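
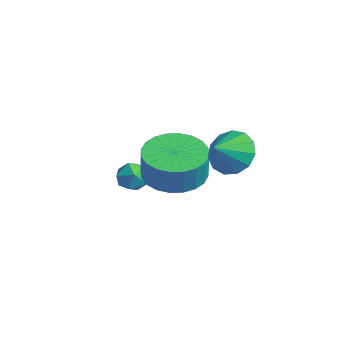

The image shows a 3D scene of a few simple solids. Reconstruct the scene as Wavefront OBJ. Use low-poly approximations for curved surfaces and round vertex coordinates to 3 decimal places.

v 2.277 2.539 2.909
v 2.568 2.098 2.181
v 2.543 1.721 3.511
v 2.966 2.359 2.359
v 3.144 2.676 2.711
v 3.047 2.95 3.127
v 2.705 3.094 3.473
v 2.228 3.061 3.64
v 1.766 2.863 3.575
v 1.466 2.561 3.299
v 1.423 2.253 2.899
v 1.652 2.035 2.502
v 2.079 1.978 2.234
v 0.899 1.231 1.598
v 1.438 0.299 1.374
v 1.701 0.177 2.518
v 1.161 1.109 2.742
v 1.752 0.59 1.333
v 2.015 0.467 2.477
v 1.936 0.977 1.333
v 2.198 0.855 2.477
v 1.961 1.404 1.373
v 2.224 1.281 2.516
v 1.825 1.804 1.447
v 2.088 1.682 2.591
v 1.548 2.117 1.544
v 1.811 1.995 2.688
v 1.172 2.296 1.649
v 1.435 2.173 2.793
v 0.755 2.312 1.747
v 1.017 2.189 2.891
v 0.359 2.163 1.822
v 0.622 2.041 2.966
v 0.045 1.873 1.863
v 0.308 1.75 3.007
v -0.138 1.485 1.863
v 0.124 1.363 3.007
v -0.164 1.059 1.824
v 0.099 0.936 2.967
v -0.028 0.658 1.749
v 0.235 0.536 2.893
v 0.249 0.345 1.652
v 0.512 0.223 2.796
v 0.625 0.167 1.547
v 0.888 0.044 2.691
v 1.043 0.151 1.449
v 1.305 0.028 2.593
v -2.217 1.274 -0.365
v -1.728 1.698 -0.18
v -1.752 0.482 0.22
v -1.263 0.906 0.405
v -1.889 0.994 0.635
v -2.177 1.483 0.273
v -1.303 0.697 -0.233
v -1.591 1.186 -0.595
v -1.163 1.341 -0.099
v -1.525 1.525 0.438
v -1.955 0.655 -0.398
v -2.317 0.839 0.139
f 2 1 4
f 2 4 3
f 4 1 5
f 4 5 3
f 5 1 6
f 5 6 3
f 6 1 7
f 6 7 3
f 7 1 8
f 7 8 3
f 8 1 9
f 8 9 3
f 9 1 10
f 9 10 3
f 10 1 11
f 10 11 3
f 11 1 12
f 11 12 3
f 12 1 13
f 12 13 3
f 13 1 2
f 13 2 3
f 15 14 18
f 15 18 16
f 16 18 19
f 16 19 17
f 18 14 20
f 18 20 19
f 19 20 21
f 19 21 17
f 20 14 22
f 20 22 21
f 21 22 23
f 21 23 17
f 22 14 24
f 22 24 23
f 23 24 25
f 23 25 17
f 24 14 26
f 24 26 25
f 25 26 27
f 25 27 17
f 26 14 28
f 26 28 27
f 27 28 29
f 27 29 17
f 28 14 30
f 28 30 29
f 29 30 31
f 29 31 17
f 30 14 32
f 30 32 31
f 31 32 33
f 31 33 17
f 32 14 34
f 32 34 33
f 33 34 35
f 33 35 17
f 34 14 36
f 34 36 35
f 35 36 37
f 35 37 17
f 36 14 38
f 36 38 37
f 37 38 39
f 37 39 17
f 38 14 40
f 38 40 39
f 39 40 41
f 39 41 17
f 40 14 42
f 40 42 41
f 41 42 43
f 41 43 17
f 42 14 44
f 42 44 43
f 43 44 45
f 43 45 17
f 44 14 46
f 44 46 45
f 45 46 47
f 45 47 17
f 46 14 15
f 46 15 47
f 47 15 16
f 47 16 17
f 48 59 53
f 48 53 49
f 48 49 55
f 48 55 58
f 48 58 59
f 49 53 57
f 53 59 52
f 59 58 50
f 58 55 54
f 55 49 56
f 51 57 52
f 51 52 50
f 51 50 54
f 51 54 56
f 51 56 57
f 52 57 53
f 50 52 59
f 54 50 58
f 56 54 55
f 57 56 49



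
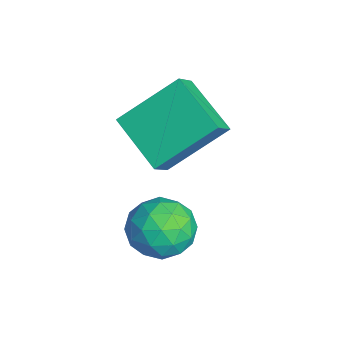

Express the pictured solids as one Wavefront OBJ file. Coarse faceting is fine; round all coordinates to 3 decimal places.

v 1.279 0.458 0.83
v 1.948 0.362 0.109
v 1.032 -1.122 0.811
v 1.701 -1.218 0.09
v 1.989 -0.965 1.001
v 2.142 0.011 1.013
v 0.838 -0.771 -0.093
v 0.991 0.205 -0.081
v 1.675 -0.398 -0.461
v 2.387 -0.517 0.214
v 0.593 -0.243 0.706
v 1.305 -0.362 1.381
v 1.635 0.549 0.472
v 1.345 -1.309 0.448
v 1.514 -1.16 0.984
v 1.907 -1.216 0.56
v 1.749 0.342 1.003
v 2.142 0.286 0.579
v 2.167 -0.494 1.103
v 0.838 -1.046 0.341
v 1.231 -1.102 -0.083
v 1.073 0.456 0.36
v 1.466 0.4 -0.064
v 0.813 -0.266 -0.183
v 1.868 0.046 -0.288
v 1.723 -0.883 -0.299
v 1.216 -0.62 -0.406
v 1.306 -0.046 -0.399
v 2.286 -0.024 0.109
v 2.141 -0.953 0.098
v 2.311 -0.805 0.633
v 2.4 -0.231 0.64
v 2.126 -0.471 -0.226
v 0.839 0.193 0.822
v 0.694 -0.736 0.811
v 0.58 -0.529 0.28
v 0.669 0.045 0.287
v 1.257 0.123 1.219
v 1.112 -0.806 1.208
v 1.674 -0.714 1.319
v 1.764 -0.14 1.326
v 0.854 -0.289 1.146
v -1.278 -1.056 2.559
v -1.431 0.658 3.865
v -1.809 -0.609 1.911
v -1.963 1.105 3.217
v 0.283 -0.325 1.783
v 0.129 1.389 3.089
v -0.249 0.122 1.135
v -0.402 1.836 2.441
f 1 38 17
f 38 12 41
f 17 41 6
f 38 41 17
f 1 17 13
f 17 6 18
f 13 18 2
f 17 18 13
f 1 13 22
f 13 2 23
f 22 23 8
f 13 23 22
f 1 22 34
f 22 8 37
f 34 37 11
f 22 37 34
f 1 34 38
f 34 11 42
f 38 42 12
f 34 42 38
f 2 18 29
f 18 6 32
f 29 32 10
f 18 32 29
f 6 41 19
f 41 12 40
f 19 40 5
f 41 40 19
f 12 42 39
f 42 11 35
f 39 35 3
f 42 35 39
f 11 37 36
f 37 8 24
f 36 24 7
f 37 24 36
f 8 23 28
f 23 2 25
f 28 25 9
f 23 25 28
f 4 30 16
f 30 10 31
f 16 31 5
f 30 31 16
f 4 16 14
f 16 5 15
f 14 15 3
f 16 15 14
f 4 14 21
f 14 3 20
f 21 20 7
f 14 20 21
f 4 21 26
f 21 7 27
f 26 27 9
f 21 27 26
f 4 26 30
f 26 9 33
f 30 33 10
f 26 33 30
f 5 31 19
f 31 10 32
f 19 32 6
f 31 32 19
f 3 15 39
f 15 5 40
f 39 40 12
f 15 40 39
f 7 20 36
f 20 3 35
f 36 35 11
f 20 35 36
f 9 27 28
f 27 7 24
f 28 24 8
f 27 24 28
f 10 33 29
f 33 9 25
f 29 25 2
f 33 25 29
f 44 46 43
f 47 44 43
f 43 46 45
f 45 47 43
f 44 50 46
f 48 44 47
f 48 50 44
f 46 50 45
f 49 47 45
f 45 50 49
f 49 48 47
f 50 48 49



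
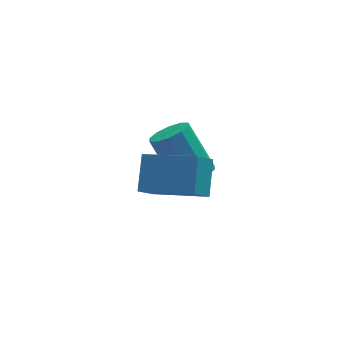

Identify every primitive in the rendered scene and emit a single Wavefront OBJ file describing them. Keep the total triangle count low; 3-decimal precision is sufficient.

v 3.062 2.684 -2.731
v 3.64 3.252 -2.856
v 2.937 4.343 -1.154
v 2.358 3.776 -1.029
v 3.227 3.39 -3.115
v 2.524 4.481 -1.413
v 2.75 3.258 -3.227
v 2.047 4.349 -1.526
v 2.393 2.907 -3.15
v 1.69 3.998 -1.448
v 2.291 2.471 -2.913
v 1.588 3.562 -1.211
v 2.483 2.117 -2.606
v 1.78 3.208 -0.904
v 2.896 1.979 -2.347
v 2.193 3.07 -0.645
v 3.373 2.111 -2.234
v 2.67 3.202 -0.533
v 3.73 2.462 -2.312
v 3.027 3.553 -0.61
v 3.832 2.898 -2.549
v 3.129 3.989 -0.847
v 0.294 -0.173 -0.036
v 0.705 0.911 0.9
v 0.93 0.255 -0.81
v 1.341 1.339 0.126
v 1.959 -1.399 0.654
v 2.37 -0.315 1.59
v 2.595 -0.971 -0.12
v 3.006 0.113 0.816
f 2 1 5
f 2 5 3
f 3 5 6
f 3 6 4
f 5 1 7
f 5 7 6
f 6 7 8
f 6 8 4
f 7 1 9
f 7 9 8
f 8 9 10
f 8 10 4
f 9 1 11
f 9 11 10
f 10 11 12
f 10 12 4
f 11 1 13
f 11 13 12
f 12 13 14
f 12 14 4
f 13 1 15
f 13 15 14
f 14 15 16
f 14 16 4
f 15 1 17
f 15 17 16
f 16 17 18
f 16 18 4
f 17 1 19
f 17 19 18
f 18 19 20
f 18 20 4
f 19 1 21
f 19 21 20
f 20 21 22
f 20 22 4
f 21 1 2
f 21 2 22
f 22 2 3
f 22 3 4
f 24 26 23
f 27 24 23
f 23 26 25
f 25 27 23
f 24 30 26
f 28 24 27
f 28 30 24
f 26 30 25
f 29 27 25
f 25 30 29
f 29 28 27
f 30 28 29



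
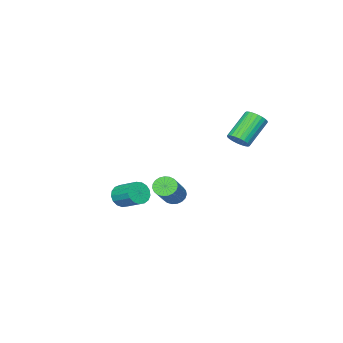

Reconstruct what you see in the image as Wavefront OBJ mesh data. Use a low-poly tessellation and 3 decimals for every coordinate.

v 2.683 2.483 -1.507
v 3.114 2.193 -1.828
v 4.487 2.887 -0.614
v 4.057 3.177 -0.293
v 3.103 2.418 -1.945
v 4.476 3.112 -0.731
v 3.02 2.654 -1.986
v 4.394 3.348 -0.772
v 2.879 2.861 -1.944
v 4.252 3.555 -0.73
v 2.704 3.002 -1.827
v 4.077 3.696 -0.613
v 2.525 3.053 -1.654
v 3.899 3.748 -0.44
v 2.374 3.006 -1.456
v 3.747 3.7 -0.242
v 2.276 2.869 -1.267
v 3.65 3.563 -0.053
v 2.249 2.664 -1.119
v 3.622 3.359 0.095
v 2.297 2.429 -1.038
v 3.67 3.123 0.176
v 2.411 2.202 -1.039
v 3.785 2.897 0.175
v 2.573 2.025 -1.12
v 3.946 2.719 0.094
v 2.754 1.926 -1.268
v 4.127 2.62 -0.054
v 2.922 1.924 -1.458
v 4.296 2.618 -0.244
v 3.05 2.018 -1.656
v 4.423 2.712 -0.442
v 1.115 -2.557 -3.717
v 1.416 -2.268 -4.303
v 1.445 -1.054 -3.69
v 1.145 -1.343 -3.103
v 1.077 -2.232 -4.358
v 1.107 -1.018 -3.745
v 0.748 -2.271 -4.265
v 0.777 -1.057 -3.652
v 0.502 -2.375 -4.047
v 0.532 -1.161 -3.434
v 0.397 -2.521 -3.753
v 0.427 -1.307 -3.14
v 0.456 -2.675 -3.451
v 0.486 -1.461 -2.838
v 0.667 -2.802 -3.209
v 0.696 -1.588 -2.596
v 0.98 -2.873 -3.084
v 1.01 -1.659 -2.471
v 1.324 -2.872 -3.104
v 1.354 -1.658 -2.49
v 1.62 -2.798 -3.264
v 1.65 -1.584 -2.65
v 1.801 -2.669 -3.527
v 1.83 -1.456 -2.914
v 1.824 -2.515 -3.834
v 1.854 -1.301 -3.221
v 1.685 -2.37 -4.114
v 1.715 -1.156 -3.501
v -2 2.419 0.617
v -1.579 2.594 1.066
v -2.919 2.616 2.313
v -3.34 2.441 1.863
v -1.655 2.817 0.981
v -2.994 2.838 2.228
v -1.783 2.978 0.84
v -3.123 3 2.087
v -1.945 3.055 0.666
v -3.284 3.076 1.912
v -2.114 3.035 0.484
v -3.454 3.056 1.73
v -2.267 2.921 0.322
v -3.606 2.942 1.569
v -2.379 2.731 0.205
v -3.718 2.752 1.452
v -2.433 2.493 0.151
v -3.772 2.515 1.398
v -2.421 2.244 0.167
v -3.761 2.266 1.414
v -2.346 2.022 0.252
v -3.685 2.043 1.499
v -2.217 1.86 0.393
v -3.557 1.882 1.64
v -2.056 1.784 0.568
v -3.395 1.805 1.814
v -1.886 1.804 0.75
v -3.226 1.825 1.996
v -1.734 1.918 0.911
v -3.073 1.939 2.158
v -1.622 2.108 1.028
v -2.961 2.129 2.275
v -1.568 2.345 1.082
v -2.907 2.367 2.329
f 2 1 5
f 2 5 3
f 3 5 6
f 3 6 4
f 5 1 7
f 5 7 6
f 6 7 8
f 6 8 4
f 7 1 9
f 7 9 8
f 8 9 10
f 8 10 4
f 9 1 11
f 9 11 10
f 10 11 12
f 10 12 4
f 11 1 13
f 11 13 12
f 12 13 14
f 12 14 4
f 13 1 15
f 13 15 14
f 14 15 16
f 14 16 4
f 15 1 17
f 15 17 16
f 16 17 18
f 16 18 4
f 17 1 19
f 17 19 18
f 18 19 20
f 18 20 4
f 19 1 21
f 19 21 20
f 20 21 22
f 20 22 4
f 21 1 23
f 21 23 22
f 22 23 24
f 22 24 4
f 23 1 25
f 23 25 24
f 24 25 26
f 24 26 4
f 25 1 27
f 25 27 26
f 26 27 28
f 26 28 4
f 27 1 29
f 27 29 28
f 28 29 30
f 28 30 4
f 29 1 31
f 29 31 30
f 30 31 32
f 30 32 4
f 31 1 2
f 31 2 32
f 32 2 3
f 32 3 4
f 34 33 37
f 34 37 35
f 35 37 38
f 35 38 36
f 37 33 39
f 37 39 38
f 38 39 40
f 38 40 36
f 39 33 41
f 39 41 40
f 40 41 42
f 40 42 36
f 41 33 43
f 41 43 42
f 42 43 44
f 42 44 36
f 43 33 45
f 43 45 44
f 44 45 46
f 44 46 36
f 45 33 47
f 45 47 46
f 46 47 48
f 46 48 36
f 47 33 49
f 47 49 48
f 48 49 50
f 48 50 36
f 49 33 51
f 49 51 50
f 50 51 52
f 50 52 36
f 51 33 53
f 51 53 52
f 52 53 54
f 52 54 36
f 53 33 55
f 53 55 54
f 54 55 56
f 54 56 36
f 55 33 57
f 55 57 56
f 56 57 58
f 56 58 36
f 57 33 59
f 57 59 58
f 58 59 60
f 58 60 36
f 59 33 34
f 59 34 60
f 60 34 35
f 60 35 36
f 62 61 65
f 62 65 63
f 63 65 66
f 63 66 64
f 65 61 67
f 65 67 66
f 66 67 68
f 66 68 64
f 67 61 69
f 67 69 68
f 68 69 70
f 68 70 64
f 69 61 71
f 69 71 70
f 70 71 72
f 70 72 64
f 71 61 73
f 71 73 72
f 72 73 74
f 72 74 64
f 73 61 75
f 73 75 74
f 74 75 76
f 74 76 64
f 75 61 77
f 75 77 76
f 76 77 78
f 76 78 64
f 77 61 79
f 77 79 78
f 78 79 80
f 78 80 64
f 79 61 81
f 79 81 80
f 80 81 82
f 80 82 64
f 81 61 83
f 81 83 82
f 82 83 84
f 82 84 64
f 83 61 85
f 83 85 84
f 84 85 86
f 84 86 64
f 85 61 87
f 85 87 86
f 86 87 88
f 86 88 64
f 87 61 89
f 87 89 88
f 88 89 90
f 88 90 64
f 89 61 91
f 89 91 90
f 90 91 92
f 90 92 64
f 91 61 93
f 91 93 92
f 92 93 94
f 92 94 64
f 93 61 62
f 93 62 94
f 94 62 63
f 94 63 64



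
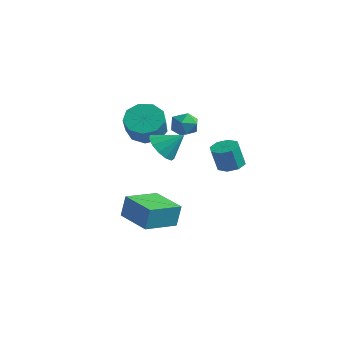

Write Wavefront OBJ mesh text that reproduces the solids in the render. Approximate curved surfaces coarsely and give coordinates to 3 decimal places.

v 1.919 -2.427 2.211
v 2.672 -2.925 1.883
v 2.761 -1.733 3.089
v 2.634 -2.484 1.572
v 2.369 -2.025 1.464
v 1.961 -1.694 1.592
v 1.54 -1.595 1.917
v 1.24 -1.76 2.336
v 1.155 -2.137 2.714
v 1.313 -2.606 2.933
v 1.663 -3.018 2.923
v 2.095 -3.242 2.686
v 2.471 -3.207 2.299
v 2.72 1.687 -0.047
v 3.449 1.439 -0.051
v 3.329 1.065 1.283
v 2.6 1.313 1.287
v 3.404 2.006 0.104
v 3.284 1.632 1.438
v 2.959 2.386 0.17
v 2.839 2.012 1.504
v 2.374 2.356 0.11
v 2.254 1.983 1.443
v 1.991 1.935 -0.043
v 1.871 1.561 1.291
v 2.036 1.368 -0.198
v 1.916 0.994 1.136
v 2.481 0.988 -0.264
v 2.361 0.614 1.07
v 3.066 1.017 -0.203
v 2.946 0.644 1.13
v 0.253 0.739 2.998
v 0.996 1.064 2.816
v 0.604 -0.404 2.384
v 1.347 -0.079 2.202
v 1.153 -0.259 2.99
v 0.936 0.447 3.369
v 0.664 0.213 1.831
v 0.447 0.919 2.21
v 1.249 0.739 2.095
v 1.552 0.447 2.812
v 0.048 0.213 2.388
v 0.351 -0.079 3.105
v -0.568 -0.945 2.326
v -0.081 -1.554 1.608
v 0.535 -2.344 2.697
v 0.048 -1.735 3.414
v 0.34 -0.989 1.78
v 0.956 -1.78 2.869
v 0.336 -0.403 2.208
v 0.952 -1.194 3.297
v -0.091 -0.071 2.691
v 0.525 -0.862 3.779
v -0.741 -0.148 3.003
v -0.126 -0.938 4.091
v -1.31 -0.597 2.998
v -0.694 -1.388 4.087
v -1.532 -1.209 2.678
v -0.916 -2 3.767
v -1.302 -1.697 2.194
v -0.687 -2.488 3.283
v -0.729 -1.833 1.771
v -0.113 -2.624 2.86
v -1.378 -2.017 -3.734
v -1.242 -1.802 -2.419
v -1.108 -0.066 -4.081
v -0.973 0.149 -2.766
v 0.673 -2.329 -3.894
v 0.808 -2.114 -2.579
v 0.942 -0.378 -4.241
v 1.078 -0.163 -2.926
f 2 1 4
f 2 4 3
f 4 1 5
f 4 5 3
f 5 1 6
f 5 6 3
f 6 1 7
f 6 7 3
f 7 1 8
f 7 8 3
f 8 1 9
f 8 9 3
f 9 1 10
f 9 10 3
f 10 1 11
f 10 11 3
f 11 1 12
f 11 12 3
f 12 1 13
f 12 13 3
f 13 1 2
f 13 2 3
f 15 14 18
f 15 18 16
f 16 18 19
f 16 19 17
f 18 14 20
f 18 20 19
f 19 20 21
f 19 21 17
f 20 14 22
f 20 22 21
f 21 22 23
f 21 23 17
f 22 14 24
f 22 24 23
f 23 24 25
f 23 25 17
f 24 14 26
f 24 26 25
f 25 26 27
f 25 27 17
f 26 14 28
f 26 28 27
f 27 28 29
f 27 29 17
f 28 14 30
f 28 30 29
f 29 30 31
f 29 31 17
f 30 14 15
f 30 15 31
f 31 15 16
f 31 16 17
f 32 43 37
f 32 37 33
f 32 33 39
f 32 39 42
f 32 42 43
f 33 37 41
f 37 43 36
f 43 42 34
f 42 39 38
f 39 33 40
f 35 41 36
f 35 36 34
f 35 34 38
f 35 38 40
f 35 40 41
f 36 41 37
f 34 36 43
f 38 34 42
f 40 38 39
f 41 40 33
f 45 44 48
f 45 48 46
f 46 48 49
f 46 49 47
f 48 44 50
f 48 50 49
f 49 50 51
f 49 51 47
f 50 44 52
f 50 52 51
f 51 52 53
f 51 53 47
f 52 44 54
f 52 54 53
f 53 54 55
f 53 55 47
f 54 44 56
f 54 56 55
f 55 56 57
f 55 57 47
f 56 44 58
f 56 58 57
f 57 58 59
f 57 59 47
f 58 44 60
f 58 60 59
f 59 60 61
f 59 61 47
f 60 44 62
f 60 62 61
f 61 62 63
f 61 63 47
f 62 44 45
f 62 45 63
f 63 45 46
f 63 46 47
f 65 67 64
f 68 65 64
f 64 67 66
f 66 68 64
f 65 71 67
f 69 65 68
f 69 71 65
f 67 71 66
f 70 68 66
f 66 71 70
f 70 69 68
f 71 69 70



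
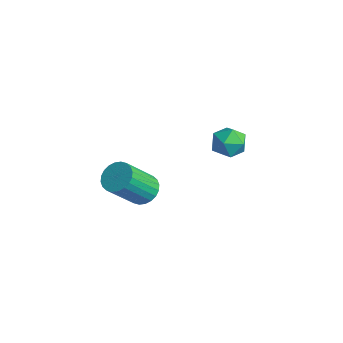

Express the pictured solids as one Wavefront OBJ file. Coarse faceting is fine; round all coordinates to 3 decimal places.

v 0.938 2.986 2.929
v 1.34 2.65 2.167
v 0.38 1.63 3.233
v 0.782 1.294 2.471
v 1.301 1.557 3.19
v 1.646 2.395 3.002
v 0.074 1.885 2.398
v 0.419 2.723 2.21
v 0.806 1.969 1.838
v 1.565 1.767 2.328
v 0.155 2.513 3.072
v 0.914 2.311 3.562
v 0.885 -2.372 1.53
v 1.343 -1.847 1.963
v 1.413 -3.244 3.583
v 0.955 -3.768 3.15
v 1.048 -1.76 2.051
v 1.118 -3.156 3.671
v 0.729 -1.765 2.06
v 0.798 -3.162 3.679
v 0.433 -1.863 1.988
v 0.502 -3.26 3.607
v 0.206 -2.039 1.846
v 0.275 -3.436 3.466
v 0.082 -2.265 1.656
v 0.152 -3.662 3.276
v 0.081 -2.507 1.448
v 0.15 -3.904 3.067
v 0.202 -2.729 1.251
v 0.271 -4.126 2.871
v 0.427 -2.896 1.097
v 0.497 -4.293 2.717
v 0.722 -2.984 1.009
v 0.792 -4.38 2.629
v 1.042 -2.978 1.001
v 1.111 -4.375 2.62
v 1.338 -2.88 1.073
v 1.407 -4.277 2.692
v 1.565 -2.704 1.214
v 1.634 -4.101 2.834
v 1.688 -2.478 1.404
v 1.758 -3.875 3.024
v 1.69 -2.236 1.613
v 1.759 -3.633 3.232
v 1.569 -2.014 1.809
v 1.638 -3.411 3.429
f 1 12 6
f 1 6 2
f 1 2 8
f 1 8 11
f 1 11 12
f 2 6 10
f 6 12 5
f 12 11 3
f 11 8 7
f 8 2 9
f 4 10 5
f 4 5 3
f 4 3 7
f 4 7 9
f 4 9 10
f 5 10 6
f 3 5 12
f 7 3 11
f 9 7 8
f 10 9 2
f 14 13 17
f 14 17 15
f 15 17 18
f 15 18 16
f 17 13 19
f 17 19 18
f 18 19 20
f 18 20 16
f 19 13 21
f 19 21 20
f 20 21 22
f 20 22 16
f 21 13 23
f 21 23 22
f 22 23 24
f 22 24 16
f 23 13 25
f 23 25 24
f 24 25 26
f 24 26 16
f 25 13 27
f 25 27 26
f 26 27 28
f 26 28 16
f 27 13 29
f 27 29 28
f 28 29 30
f 28 30 16
f 29 13 31
f 29 31 30
f 30 31 32
f 30 32 16
f 31 13 33
f 31 33 32
f 32 33 34
f 32 34 16
f 33 13 35
f 33 35 34
f 34 35 36
f 34 36 16
f 35 13 37
f 35 37 36
f 36 37 38
f 36 38 16
f 37 13 39
f 37 39 38
f 38 39 40
f 38 40 16
f 39 13 41
f 39 41 40
f 40 41 42
f 40 42 16
f 41 13 43
f 41 43 42
f 42 43 44
f 42 44 16
f 43 13 45
f 43 45 44
f 44 45 46
f 44 46 16
f 45 13 14
f 45 14 46
f 46 14 15
f 46 15 16



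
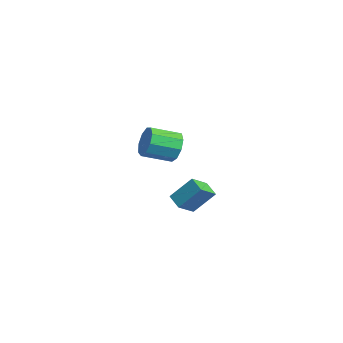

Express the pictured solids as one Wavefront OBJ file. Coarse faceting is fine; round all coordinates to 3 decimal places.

v -2.099 2.022 1.84
v -1.548 2.17 2.574
v -1.889 0.667 3.134
v -2.441 0.518 2.4
v -2.142 2.354 2.707
v -2.483 0.851 3.267
v -2.716 2.383 2.435
v -3.058 0.88 2.995
v -3.002 2.243 1.884
v -3.343 0.739 2.444
v -2.865 1.999 1.312
v -3.206 0.495 1.872
v -2.37 1.766 0.988
v -2.711 0.262 1.548
v -1.748 1.652 1.062
v -2.089 0.149 1.622
v -1.291 1.712 1.5
v -1.632 0.208 2.06
v -1.212 1.916 2.098
v -1.553 0.413 2.657
v 3.13 0.133 1.17
v 3.478 -0.778 1.851
v 3.475 1.102 2.289
v 3.823 0.19 2.971
v 3.957 0.21 0.849
v 4.305 -0.702 1.531
v 4.302 1.178 1.969
v 4.65 0.267 2.65
f 2 1 5
f 2 5 3
f 3 5 6
f 3 6 4
f 5 1 7
f 5 7 6
f 6 7 8
f 6 8 4
f 7 1 9
f 7 9 8
f 8 9 10
f 8 10 4
f 9 1 11
f 9 11 10
f 10 11 12
f 10 12 4
f 11 1 13
f 11 13 12
f 12 13 14
f 12 14 4
f 13 1 15
f 13 15 14
f 14 15 16
f 14 16 4
f 15 1 17
f 15 17 16
f 16 17 18
f 16 18 4
f 17 1 19
f 17 19 18
f 18 19 20
f 18 20 4
f 19 1 2
f 19 2 20
f 20 2 3
f 20 3 4
f 22 24 21
f 25 22 21
f 21 24 23
f 23 25 21
f 22 28 24
f 26 22 25
f 26 28 22
f 24 28 23
f 27 25 23
f 23 28 27
f 27 26 25
f 28 26 27



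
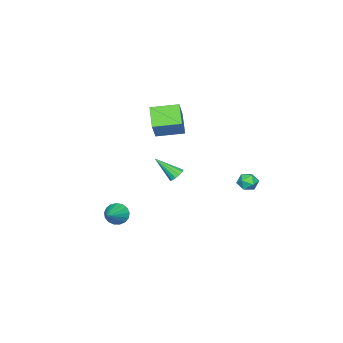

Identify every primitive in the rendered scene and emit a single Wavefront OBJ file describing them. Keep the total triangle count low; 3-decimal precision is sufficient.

v 2.461 -3.227 -4.108
v 2.729 -2.833 -4.788
v 4.159 -2.833 -3.212
v 2.551 -2.548 -4.577
v 2.352 -2.418 -4.258
v 2.179 -2.473 -3.905
v 2.07 -2.701 -3.598
v 2.051 -3.05 -3.409
v 2.125 -3.439 -3.379
v 2.277 -3.78 -3.517
v 2.471 -3.993 -3.79
v 2.662 -4.032 -4.136
v 2.808 -3.886 -4.475
v 2.874 -3.589 -4.731
v 2.845 -3.209 -4.844
v -2.49 4.013 -1.327
v -1.743 4.017 -1.305
v -2.477 2.823 -1.535
v -1.73 2.827 -1.513
v -2.123 2.948 -0.89
v -2.131 3.684 -0.761
v -2.089 3.156 -2.079
v -2.097 3.892 -1.95
v -1.496 3.488 -1.77
v -1.517 3.359 -1.035
v -2.703 3.481 -1.805
v -2.724 3.352 -1.07
v 1.423 0.478 0.043
v 1.861 0.295 -0.29
v 1.837 -0.818 1.297
v 1.985 0.525 -0.093
v 1.93 0.74 0.147
v 1.715 0.872 0.354
v 1.406 0.878 0.462
v 1.104 0.758 0.438
v 0.902 0.549 0.288
v 0.866 0.317 0.06
v 1.007 0.136 -0.173
v 1.28 0.064 -0.337
v 1.599 0.123 -0.381
v -0.139 -2.198 3.596
v 1.013 -1.705 5.116
v -1.111 -0.691 3.844
v 0.041 -0.199 5.364
v 0.839 -1.401 2.596
v 1.991 -0.909 4.116
v -0.133 0.105 2.844
v 1.019 0.598 4.364
f 2 1 4
f 2 4 3
f 4 1 5
f 4 5 3
f 5 1 6
f 5 6 3
f 6 1 7
f 6 7 3
f 7 1 8
f 7 8 3
f 8 1 9
f 8 9 3
f 9 1 10
f 9 10 3
f 10 1 11
f 10 11 3
f 11 1 12
f 11 12 3
f 12 1 13
f 12 13 3
f 13 1 14
f 13 14 3
f 14 1 15
f 14 15 3
f 15 1 2
f 15 2 3
f 16 27 21
f 16 21 17
f 16 17 23
f 16 23 26
f 16 26 27
f 17 21 25
f 21 27 20
f 27 26 18
f 26 23 22
f 23 17 24
f 19 25 20
f 19 20 18
f 19 18 22
f 19 22 24
f 19 24 25
f 20 25 21
f 18 20 27
f 22 18 26
f 24 22 23
f 25 24 17
f 29 28 31
f 29 31 30
f 31 28 32
f 31 32 30
f 32 28 33
f 32 33 30
f 33 28 34
f 33 34 30
f 34 28 35
f 34 35 30
f 35 28 36
f 35 36 30
f 36 28 37
f 36 37 30
f 37 28 38
f 37 38 30
f 38 28 39
f 38 39 30
f 39 28 40
f 39 40 30
f 40 28 29
f 40 29 30
f 42 44 41
f 45 42 41
f 41 44 43
f 43 45 41
f 42 48 44
f 46 42 45
f 46 48 42
f 44 48 43
f 47 45 43
f 43 48 47
f 47 46 45
f 48 46 47



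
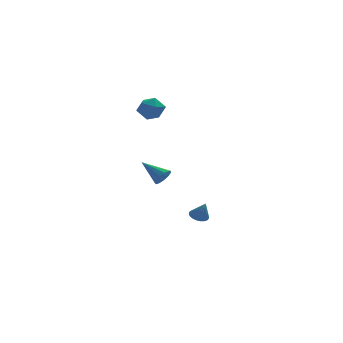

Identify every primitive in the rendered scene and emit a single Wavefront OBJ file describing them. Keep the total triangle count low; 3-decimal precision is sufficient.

v -0.917 -4.431 0.398
v -0.502 -4.321 0.773
v -1.843 -3.549 1.162
v -0.479 -4.097 0.544
v -0.594 -3.979 0.268
v -0.812 -4.005 0.034
v -1.063 -4.166 -0.085
v -1.268 -4.41 -0.051
v -1.361 -4.662 0.126
v -1.314 -4.84 0.389
v -1.14 -4.888 0.655
v -0.895 -4.791 0.839
v -0.658 -4.58 0.883
v -1.612 -0.373 3.631
v -1 0.124 3.448
v -0.76 -1.244 4.112
v -0.148 -0.747 3.929
v -0.666 -0.551 4.52
v -1.193 -0.013 4.223
v -0.567 -1.107 3.337
v -1.094 -0.569 3.04
v -0.355 -0.329 3.267
v -0.416 0.014 3.997
v -1.344 -1.134 3.563
v -1.405 -0.791 4.293
v 1.502 -1.237 -3.736
v 1.877 -1.565 -3.968
v 1.778 -1.623 -2.744
v 1.998 -1.375 -3.928
v 2.033 -1.161 -3.855
v 1.977 -0.961 -3.761
v 1.838 -0.808 -3.663
v 1.641 -0.729 -3.577
v 1.42 -0.738 -3.519
v 1.213 -0.834 -3.499
v 1.056 -0.999 -3.519
v 0.976 -1.205 -3.577
v 0.987 -1.417 -3.663
v 1.087 -1.598 -3.761
v 1.259 -1.716 -3.855
v 1.472 -1.752 -3.928
v 1.691 -1.698 -3.968
f 2 1 4
f 2 4 3
f 4 1 5
f 4 5 3
f 5 1 6
f 5 6 3
f 6 1 7
f 6 7 3
f 7 1 8
f 7 8 3
f 8 1 9
f 8 9 3
f 9 1 10
f 9 10 3
f 10 1 11
f 10 11 3
f 11 1 12
f 11 12 3
f 12 1 13
f 12 13 3
f 13 1 2
f 13 2 3
f 14 25 19
f 14 19 15
f 14 15 21
f 14 21 24
f 14 24 25
f 15 19 23
f 19 25 18
f 25 24 16
f 24 21 20
f 21 15 22
f 17 23 18
f 17 18 16
f 17 16 20
f 17 20 22
f 17 22 23
f 18 23 19
f 16 18 25
f 20 16 24
f 22 20 21
f 23 22 15
f 27 26 29
f 27 29 28
f 29 26 30
f 29 30 28
f 30 26 31
f 30 31 28
f 31 26 32
f 31 32 28
f 32 26 33
f 32 33 28
f 33 26 34
f 33 34 28
f 34 26 35
f 34 35 28
f 35 26 36
f 35 36 28
f 36 26 37
f 36 37 28
f 37 26 38
f 37 38 28
f 38 26 39
f 38 39 28
f 39 26 40
f 39 40 28
f 40 26 41
f 40 41 28
f 41 26 42
f 41 42 28
f 42 26 27
f 42 27 28



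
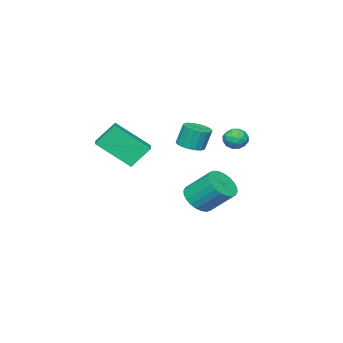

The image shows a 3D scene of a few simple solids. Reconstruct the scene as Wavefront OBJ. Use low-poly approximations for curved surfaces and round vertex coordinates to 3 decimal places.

v -1.095 0.075 0.556
v -0.519 -0.114 0.849
v -1.041 -0.786 -0.109
v -0.465 -0.975 0.184
v -1.043 -1.012 0.525
v -1.077 -0.481 0.936
v -0.483 -0.419 -0.196
v -0.517 0.112 0.215
v -0.141 -0.42 0.383
v -0.487 -0.786 0.829
v -1.073 -0.114 -0.089
v -1.419 -0.48 0.357
v -0.812 0.056 0.761
v -0.748 -0.956 -0.021
v -1.088 -0.978 0.18
v -0.749 -1.089 0.352
v -1.14 -0.16 0.812
v -0.801 -0.271 0.984
v -1.109 -0.799 0.794
v -0.759 -0.629 -0.244
v -0.42 -0.74 -0.072
v -0.811 0.189 0.388
v -0.472 0.078 0.56
v -0.451 -0.101 -0.054
v -0.251 -0.235 0.659
v -0.219 -0.741 0.268
v -0.23 -0.414 0.045
v -0.25 -0.102 0.287
v -0.455 -0.45 0.921
v -0.422 -0.956 0.53
v -0.762 -0.978 0.731
v -0.782 -0.666 0.973
v -0.232 -0.63 0.648
v -1.138 0.056 0.21
v -1.105 -0.45 -0.181
v -0.778 -0.234 -0.233
v -0.798 0.078 0.009
v -1.341 -0.159 0.472
v -1.309 -0.665 0.081
v -1.31 -0.798 0.453
v -1.33 -0.486 0.695
v -1.328 -0.27 0.092
v -1.753 -3.972 -1.074
v -1.004 -3.913 -0.955
v -1.219 -3.628 0.253
v -1.967 -3.688 0.134
v -1.092 -3.599 -1.045
v -1.306 -3.314 0.164
v -1.31 -3.358 -1.14
v -1.524 -3.074 0.068
v -1.615 -3.24 -1.222
v -1.83 -2.955 -0.014
v -1.949 -3.266 -1.275
v -2.163 -2.981 -0.067
v -2.243 -3.432 -1.288
v -2.457 -3.148 -0.08
v -2.44 -3.706 -1.259
v -2.654 -3.421 -0.051
v -2.501 -4.032 -1.193
v -2.716 -3.747 0.015
v -2.414 -4.346 -1.104
v -2.628 -4.061 0.105
v -2.196 -4.586 -1.008
v -2.41 -4.302 0.2
v -1.89 -4.705 -0.926
v -2.105 -4.42 0.282
v -1.557 -4.679 -0.873
v -1.771 -4.394 0.335
v -1.263 -4.512 -0.86
v -1.477 -4.228 0.348
v -1.066 -4.239 -0.889
v -1.28 -3.954 0.319
v 2.429 -3.039 0.229
v 3.287 -4.496 1.605
v 3.645 -2.006 0.565
v 4.503 -3.464 1.94
v 3.197 -3.596 -0.84
v 4.055 -5.054 0.535
v 4.413 -2.564 -0.505
v 5.271 -4.021 0.871
v -0.416 -2.423 -3.96
v 0.498 -2.168 -4.012
v 0.209 -0.882 -2.771
v -0.704 -1.137 -2.72
v 0.348 -1.951 -4.272
v 0.059 -0.665 -3.031
v 0.081 -1.805 -4.484
v -0.208 -0.52 -3.243
v -0.261 -1.754 -4.617
v -0.55 -0.468 -3.376
v -0.627 -1.805 -4.65
v -0.916 -0.519 -3.409
v -0.96 -1.949 -4.578
v -1.249 -0.664 -3.337
v -1.211 -2.166 -4.412
v -1.5 -0.88 -3.171
v -1.341 -2.422 -4.177
v -1.629 -1.136 -2.936
v -1.329 -2.678 -3.909
v -1.618 -1.392 -2.668
v -1.179 -2.895 -3.649
v -1.468 -1.609 -2.408
v -0.912 -3.04 -3.437
v -1.201 -1.755 -2.196
v -0.57 -3.092 -3.304
v -0.859 -1.806 -2.063
v -0.204 -3.041 -3.271
v -0.493 -1.755 -2.03
v 0.129 -2.896 -3.343
v -0.16 -1.611 -2.102
v 0.38 -2.68 -3.509
v 0.091 -1.394 -2.268
v 0.509 -2.424 -3.744
v 0.221 -1.138 -2.503
f 1 38 17
f 38 12 41
f 17 41 6
f 38 41 17
f 1 17 13
f 17 6 18
f 13 18 2
f 17 18 13
f 1 13 22
f 13 2 23
f 22 23 8
f 13 23 22
f 1 22 34
f 22 8 37
f 34 37 11
f 22 37 34
f 1 34 38
f 34 11 42
f 38 42 12
f 34 42 38
f 2 18 29
f 18 6 32
f 29 32 10
f 18 32 29
f 6 41 19
f 41 12 40
f 19 40 5
f 41 40 19
f 12 42 39
f 42 11 35
f 39 35 3
f 42 35 39
f 11 37 36
f 37 8 24
f 36 24 7
f 37 24 36
f 8 23 28
f 23 2 25
f 28 25 9
f 23 25 28
f 4 30 16
f 30 10 31
f 16 31 5
f 30 31 16
f 4 16 14
f 16 5 15
f 14 15 3
f 16 15 14
f 4 14 21
f 14 3 20
f 21 20 7
f 14 20 21
f 4 21 26
f 21 7 27
f 26 27 9
f 21 27 26
f 4 26 30
f 26 9 33
f 30 33 10
f 26 33 30
f 5 31 19
f 31 10 32
f 19 32 6
f 31 32 19
f 3 15 39
f 15 5 40
f 39 40 12
f 15 40 39
f 7 20 36
f 20 3 35
f 36 35 11
f 20 35 36
f 9 27 28
f 27 7 24
f 28 24 8
f 27 24 28
f 10 33 29
f 33 9 25
f 29 25 2
f 33 25 29
f 44 43 47
f 44 47 45
f 45 47 48
f 45 48 46
f 47 43 49
f 47 49 48
f 48 49 50
f 48 50 46
f 49 43 51
f 49 51 50
f 50 51 52
f 50 52 46
f 51 43 53
f 51 53 52
f 52 53 54
f 52 54 46
f 53 43 55
f 53 55 54
f 54 55 56
f 54 56 46
f 55 43 57
f 55 57 56
f 56 57 58
f 56 58 46
f 57 43 59
f 57 59 58
f 58 59 60
f 58 60 46
f 59 43 61
f 59 61 60
f 60 61 62
f 60 62 46
f 61 43 63
f 61 63 62
f 62 63 64
f 62 64 46
f 63 43 65
f 63 65 64
f 64 65 66
f 64 66 46
f 65 43 67
f 65 67 66
f 66 67 68
f 66 68 46
f 67 43 69
f 67 69 68
f 68 69 70
f 68 70 46
f 69 43 71
f 69 71 70
f 70 71 72
f 70 72 46
f 71 43 44
f 71 44 72
f 72 44 45
f 72 45 46
f 74 76 73
f 77 74 73
f 73 76 75
f 75 77 73
f 74 80 76
f 78 74 77
f 78 80 74
f 76 80 75
f 79 77 75
f 75 80 79
f 79 78 77
f 80 78 79
f 82 81 85
f 82 85 83
f 83 85 86
f 83 86 84
f 85 81 87
f 85 87 86
f 86 87 88
f 86 88 84
f 87 81 89
f 87 89 88
f 88 89 90
f 88 90 84
f 89 81 91
f 89 91 90
f 90 91 92
f 90 92 84
f 91 81 93
f 91 93 92
f 92 93 94
f 92 94 84
f 93 81 95
f 93 95 94
f 94 95 96
f 94 96 84
f 95 81 97
f 95 97 96
f 96 97 98
f 96 98 84
f 97 81 99
f 97 99 98
f 98 99 100
f 98 100 84
f 99 81 101
f 99 101 100
f 100 101 102
f 100 102 84
f 101 81 103
f 101 103 102
f 102 103 104
f 102 104 84
f 103 81 105
f 103 105 104
f 104 105 106
f 104 106 84
f 105 81 107
f 105 107 106
f 106 107 108
f 106 108 84
f 107 81 109
f 107 109 108
f 108 109 110
f 108 110 84
f 109 81 111
f 109 111 110
f 110 111 112
f 110 112 84
f 111 81 113
f 111 113 112
f 112 113 114
f 112 114 84
f 113 81 82
f 113 82 114
f 114 82 83
f 114 83 84



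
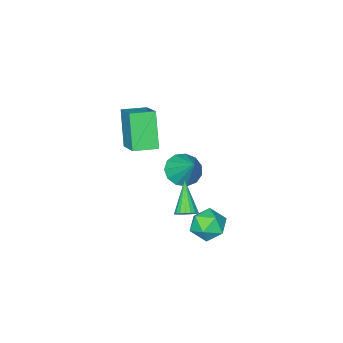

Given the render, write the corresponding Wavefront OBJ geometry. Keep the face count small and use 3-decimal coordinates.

v -1.601 -2.387 -0.745
v -1.166 -3.058 -0.27
v -1.259 -1.193 0.625
v -0.8 -2.824 -0.564
v -0.689 -2.452 -0.916
v -0.867 -2.06 -1.214
v -1.278 -1.771 -1.363
v -1.792 -1.678 -1.316
v -2.245 -1.81 -1.088
v -2.493 -2.126 -0.751
v -2.458 -2.524 -0.413
v -2.151 -2.879 -0.18
v -1.669 -3.078 -0.126
v -0.096 2.343 -0.178
v 0.64 2.446 0.373
v 0.74 1.574 -1.153
v 1.476 1.677 -0.602
v 0.773 1.135 -0.339
v 0.256 1.611 0.263
v 1.124 2.409 -1.043
v 0.607 2.885 -0.441
v 1.394 2.486 -0.162
v 1.177 1.699 0.274
v 0.203 2.321 -1.054
v -0.014 1.534 -0.618
v -0.835 -4.118 3.107
v -0.148 -2.61 4.115
v -0.261 -3.205 1.351
v 0.426 -1.697 2.36
v 0.254 -4.663 3.18
v 0.941 -3.155 4.189
v 0.828 -3.75 1.425
v 1.515 -2.242 2.433
v 2.214 2.327 1.513
v 2.537 1.918 1.371
v 1.466 1.313 2.727
v 2.664 2.029 1.542
v 2.702 2.2 1.707
v 2.643 2.395 1.834
v 2.499 2.577 1.897
v 2.299 2.709 1.884
v 2.082 2.766 1.798
v 1.891 2.735 1.655
v 1.765 2.624 1.484
v 1.727 2.454 1.318
v 1.786 2.258 1.191
v 1.929 2.076 1.128
v 2.13 1.944 1.141
v 2.347 1.887 1.228
f 2 1 4
f 2 4 3
f 4 1 5
f 4 5 3
f 5 1 6
f 5 6 3
f 6 1 7
f 6 7 3
f 7 1 8
f 7 8 3
f 8 1 9
f 8 9 3
f 9 1 10
f 9 10 3
f 10 1 11
f 10 11 3
f 11 1 12
f 11 12 3
f 12 1 13
f 12 13 3
f 13 1 2
f 13 2 3
f 14 25 19
f 14 19 15
f 14 15 21
f 14 21 24
f 14 24 25
f 15 19 23
f 19 25 18
f 25 24 16
f 24 21 20
f 21 15 22
f 17 23 18
f 17 18 16
f 17 16 20
f 17 20 22
f 17 22 23
f 18 23 19
f 16 18 25
f 20 16 24
f 22 20 21
f 23 22 15
f 27 29 26
f 30 27 26
f 26 29 28
f 28 30 26
f 27 33 29
f 31 27 30
f 31 33 27
f 29 33 28
f 32 30 28
f 28 33 32
f 32 31 30
f 33 31 32
f 35 34 37
f 35 37 36
f 37 34 38
f 37 38 36
f 38 34 39
f 38 39 36
f 39 34 40
f 39 40 36
f 40 34 41
f 40 41 36
f 41 34 42
f 41 42 36
f 42 34 43
f 42 43 36
f 43 34 44
f 43 44 36
f 44 34 45
f 44 45 36
f 45 34 46
f 45 46 36
f 46 34 47
f 46 47 36
f 47 34 48
f 47 48 36
f 48 34 49
f 48 49 36
f 49 34 35
f 49 35 36



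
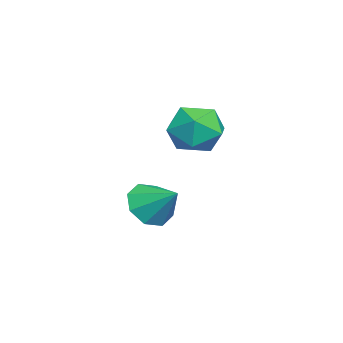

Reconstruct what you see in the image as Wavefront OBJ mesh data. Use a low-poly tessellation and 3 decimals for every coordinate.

v 1.975 0.137 2.024
v 2.52 0.452 1.248
v 1.68 -1.252 1.252
v 2.225 -0.937 0.476
v 2.67 -1.154 1.344
v 2.852 -0.295 1.821
v 1.348 -0.505 0.679
v 1.53 0.354 1.156
v 2.132 0.056 0.417
v 2.949 -0.345 0.828
v 1.251 -0.455 1.672
v 2.068 -0.856 2.083
v 1.535 -1.873 -2.129
v 1.808 -1.45 -2.863
v 2.105 -0.927 -1.371
v 1.192 -1.244 -2.657
v 0.777 -1.407 -2.142
v 0.806 -1.843 -1.62
v 1.262 -2.297 -1.396
v 1.878 -2.502 -1.601
v 2.293 -2.34 -2.116
v 2.265 -1.904 -2.639
f 1 12 6
f 1 6 2
f 1 2 8
f 1 8 11
f 1 11 12
f 2 6 10
f 6 12 5
f 12 11 3
f 11 8 7
f 8 2 9
f 4 10 5
f 4 5 3
f 4 3 7
f 4 7 9
f 4 9 10
f 5 10 6
f 3 5 12
f 7 3 11
f 9 7 8
f 10 9 2
f 14 13 16
f 14 16 15
f 16 13 17
f 16 17 15
f 17 13 18
f 17 18 15
f 18 13 19
f 18 19 15
f 19 13 20
f 19 20 15
f 20 13 21
f 20 21 15
f 21 13 22
f 21 22 15
f 22 13 14
f 22 14 15



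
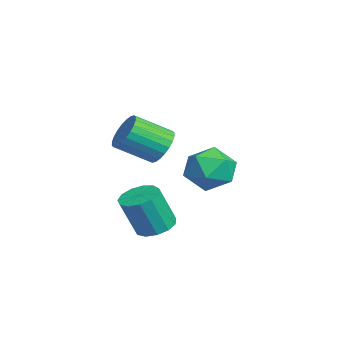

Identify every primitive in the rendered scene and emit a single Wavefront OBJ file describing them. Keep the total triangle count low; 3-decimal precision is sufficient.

v -2.512 2.519 -1.542
v -1.635 3.333 -1.364
v -1.165 1.127 -1.816
v -0.288 1.941 -1.638
v -0.994 1.601 -0.717
v -1.827 2.462 -0.548
v -0.973 1.998 -2.632
v -1.806 2.859 -2.463
v -0.684 3.011 -2.038
v -0.697 2.765 -0.854
v -2.103 1.695 -2.326
v -2.116 1.449 -1.142
v 0.398 -0.117 -3.877
v 1.258 -0.134 -4.004
v 1.503 -0.821 -2.249
v 0.642 -0.803 -2.123
v 1.155 0.307 -3.817
v 1.399 -0.379 -2.062
v 0.811 0.614 -3.649
v 1.056 -0.073 -1.894
v 0.336 0.689 -3.554
v 0.581 0.002 -1.799
v -0.119 0.508 -3.561
v 0.125 -0.179 -1.806
v -0.411 0.128 -3.669
v -0.166 -0.558 -1.914
v -0.445 -0.329 -3.843
v -0.201 -1.015 -2.088
v -0.212 -0.718 -4.028
v 0.032 -1.405 -2.273
v 0.214 -0.917 -4.165
v 0.459 -1.604 -2.41
v 0.699 -0.861 -4.211
v 0.944 -1.548 -2.456
v 1.088 -0.57 -4.151
v 1.333 -1.256 -2.396
v 1.298 0.064 0.692
v 2.112 0.249 0.939
v 2.175 -1.218 1.834
v 1.362 -1.404 1.588
v 1.933 0.393 1.188
v 1.996 -1.074 2.083
v 1.657 0.488 1.362
v 1.72 -0.979 2.257
v 1.327 0.517 1.434
v 1.39 -0.95 2.329
v 0.992 0.478 1.393
v 1.055 -0.989 2.289
v 0.704 0.376 1.245
v 0.767 -1.092 2.141
v 0.506 0.226 1.014
v 0.57 -1.242 1.909
v 0.429 0.051 0.733
v 0.493 -1.416 1.628
v 0.485 -0.122 0.446
v 0.548 -1.589 1.341
v 0.664 -0.266 0.197
v 0.727 -1.733 1.092
v 0.94 -0.361 0.023
v 1.003 -1.828 0.918
v 1.27 -0.39 -0.049
v 1.333 -1.857 0.846
v 1.605 -0.351 -0.009
v 1.668 -1.818 0.887
v 1.893 -0.248 0.139
v 1.956 -1.716 1.035
v 2.09 -0.098 0.371
v 2.154 -1.566 1.266
v 2.167 0.076 0.652
v 2.231 -1.391 1.547
f 1 12 6
f 1 6 2
f 1 2 8
f 1 8 11
f 1 11 12
f 2 6 10
f 6 12 5
f 12 11 3
f 11 8 7
f 8 2 9
f 4 10 5
f 4 5 3
f 4 3 7
f 4 7 9
f 4 9 10
f 5 10 6
f 3 5 12
f 7 3 11
f 9 7 8
f 10 9 2
f 14 13 17
f 14 17 15
f 15 17 18
f 15 18 16
f 17 13 19
f 17 19 18
f 18 19 20
f 18 20 16
f 19 13 21
f 19 21 20
f 20 21 22
f 20 22 16
f 21 13 23
f 21 23 22
f 22 23 24
f 22 24 16
f 23 13 25
f 23 25 24
f 24 25 26
f 24 26 16
f 25 13 27
f 25 27 26
f 26 27 28
f 26 28 16
f 27 13 29
f 27 29 28
f 28 29 30
f 28 30 16
f 29 13 31
f 29 31 30
f 30 31 32
f 30 32 16
f 31 13 33
f 31 33 32
f 32 33 34
f 32 34 16
f 33 13 35
f 33 35 34
f 34 35 36
f 34 36 16
f 35 13 14
f 35 14 36
f 36 14 15
f 36 15 16
f 38 37 41
f 38 41 39
f 39 41 42
f 39 42 40
f 41 37 43
f 41 43 42
f 42 43 44
f 42 44 40
f 43 37 45
f 43 45 44
f 44 45 46
f 44 46 40
f 45 37 47
f 45 47 46
f 46 47 48
f 46 48 40
f 47 37 49
f 47 49 48
f 48 49 50
f 48 50 40
f 49 37 51
f 49 51 50
f 50 51 52
f 50 52 40
f 51 37 53
f 51 53 52
f 52 53 54
f 52 54 40
f 53 37 55
f 53 55 54
f 54 55 56
f 54 56 40
f 55 37 57
f 55 57 56
f 56 57 58
f 56 58 40
f 57 37 59
f 57 59 58
f 58 59 60
f 58 60 40
f 59 37 61
f 59 61 60
f 60 61 62
f 60 62 40
f 61 37 63
f 61 63 62
f 62 63 64
f 62 64 40
f 63 37 65
f 63 65 64
f 64 65 66
f 64 66 40
f 65 37 67
f 65 67 66
f 66 67 68
f 66 68 40
f 67 37 69
f 67 69 68
f 68 69 70
f 68 70 40
f 69 37 38
f 69 38 70
f 70 38 39
f 70 39 40



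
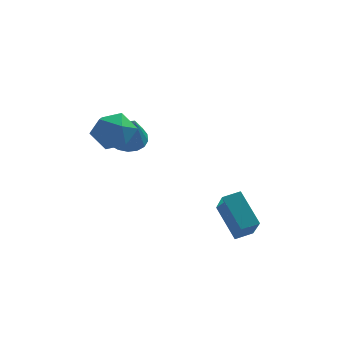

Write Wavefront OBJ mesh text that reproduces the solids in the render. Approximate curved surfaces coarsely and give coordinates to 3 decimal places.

v -3.065 3.439 1.472
v -2.153 3.471 1.21
v -2.655 2.681 2.808
v -2.201 3.83 1.428
v -2.42 4.111 1.655
v -2.767 4.26 1.846
v -3.173 4.245 1.963
v -3.557 4.072 1.982
v -3.845 3.772 1.901
v -3.978 3.407 1.735
v -3.93 3.048 1.516
v -3.711 2.767 1.289
v -3.364 2.618 1.098
v -2.958 2.633 0.981
v -2.573 2.807 0.962
v -2.286 3.106 1.043
v 1.564 0.218 -2.818
v 1.812 -1.029 -1.489
v 0.777 1.355 -1.605
v 1.025 0.108 -0.275
v 2.315 0.552 -2.645
v 2.563 -0.695 -1.315
v 1.528 1.689 -1.431
v 1.776 0.442 -0.102
v -3.915 1.322 3.651
v -2.967 1.485 3.254
v -3.813 -0.305 3.226
v -2.865 -0.142 2.829
v -3.015 -0.087 3.858
v -3.078 0.919 4.12
v -3.702 0.261 2.36
v -3.765 1.267 2.622
v -2.835 0.829 2.456
v -2.411 0.614 3.382
v -4.369 0.566 3.098
v -3.945 0.351 4.024
f 2 1 4
f 2 4 3
f 4 1 5
f 4 5 3
f 5 1 6
f 5 6 3
f 6 1 7
f 6 7 3
f 7 1 8
f 7 8 3
f 8 1 9
f 8 9 3
f 9 1 10
f 9 10 3
f 10 1 11
f 10 11 3
f 11 1 12
f 11 12 3
f 12 1 13
f 12 13 3
f 13 1 14
f 13 14 3
f 14 1 15
f 14 15 3
f 15 1 16
f 15 16 3
f 16 1 2
f 16 2 3
f 18 20 17
f 21 18 17
f 17 20 19
f 19 21 17
f 18 24 20
f 22 18 21
f 22 24 18
f 20 24 19
f 23 21 19
f 19 24 23
f 23 22 21
f 24 22 23
f 25 36 30
f 25 30 26
f 25 26 32
f 25 32 35
f 25 35 36
f 26 30 34
f 30 36 29
f 36 35 27
f 35 32 31
f 32 26 33
f 28 34 29
f 28 29 27
f 28 27 31
f 28 31 33
f 28 33 34
f 29 34 30
f 27 29 36
f 31 27 35
f 33 31 32
f 34 33 26



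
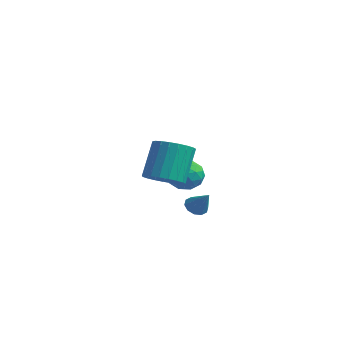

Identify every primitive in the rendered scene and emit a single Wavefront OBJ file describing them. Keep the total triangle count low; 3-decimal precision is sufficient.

v -2.334 3.328 0.384
v -1.386 2.933 0.296
v -2.954 2.027 -0.456
v -2.006 1.632 -0.544
v -2.467 1.666 0.377
v -2.084 2.469 0.896
v -2.256 2.491 -1.056
v -1.873 3.294 -0.537
v -1.338 2.415 -0.594
v -1.469 1.905 0.292
v -2.871 3.055 -0.452
v -3.002 2.545 0.434
v -1.806 3.244 0.414
v -2.534 1.716 -0.574
v -2.805 1.735 -0.032
v -2.248 1.503 -0.084
v -2.216 2.972 0.766
v -1.659 2.74 0.715
v -2.294 1.995 0.762
v -2.681 2.22 -0.875
v -2.124 1.988 -0.926
v -2.092 3.457 -0.076
v -1.535 3.225 -0.128
v -2.046 2.965 -0.922
v -1.22 2.708 -0.161
v -1.585 1.944 -0.654
v -1.731 2.448 -0.956
v -1.506 2.921 -0.651
v -1.297 2.408 0.36
v -1.661 1.644 -0.134
v -1.933 1.664 0.407
v -1.707 2.136 0.713
v -1.269 2.104 -0.163
v -2.679 3.316 -0.026
v -3.043 2.552 -0.52
v -2.633 2.824 -0.873
v -2.407 3.296 -0.567
v -2.755 3.016 0.494
v -3.12 2.252 0.001
v -2.834 2.039 0.491
v -2.609 2.512 0.796
v -3.071 2.856 0.003
v 2.172 -0.535 -0.205
v 2.574 -0.22 -0.575
v 3.128 -0.565 0.805
v 2.367 0.04 -0.372
v 2.087 0.081 -0.105
v 1.839 -0.113 0.124
v 1.718 -0.469 0.227
v 1.771 -0.849 0.165
v 1.977 -1.11 -0.037
v 2.258 -1.151 -0.304
v 2.506 -0.957 -0.533
v 2.626 -0.601 -0.636
v 3.53 -3.657 2.625
v 4.076 -4.369 3.11
v 3.676 -3.414 4.96
v 3.13 -2.703 4.475
v 4.371 -4.076 3.023
v 3.971 -3.121 4.873
v 4.519 -3.711 2.867
v 4.119 -2.756 4.717
v 4.497 -3.337 2.669
v 4.097 -2.382 4.519
v 4.308 -3.018 2.463
v 3.908 -2.063 4.313
v 3.984 -2.81 2.285
v 3.584 -1.855 4.135
v 3.582 -2.748 2.167
v 3.182 -1.793 4.017
v 3.17 -2.843 2.127
v 2.77 -1.888 3.977
v 2.821 -3.08 2.173
v 2.421 -2.125 4.023
v 2.595 -3.416 2.298
v 2.195 -2.461 4.148
v 2.53 -3.794 2.479
v 2.13 -2.839 4.329
v 2.638 -4.148 2.686
v 2.238 -3.193 4.535
v 2.9 -4.418 2.881
v 2.5 -3.463 4.731
v 3.272 -4.556 3.033
v 2.872 -3.601 4.883
v 3.688 -4.539 3.114
v 3.288 -3.584 4.964
f 1 38 17
f 38 12 41
f 17 41 6
f 38 41 17
f 1 17 13
f 17 6 18
f 13 18 2
f 17 18 13
f 1 13 22
f 13 2 23
f 22 23 8
f 13 23 22
f 1 22 34
f 22 8 37
f 34 37 11
f 22 37 34
f 1 34 38
f 34 11 42
f 38 42 12
f 34 42 38
f 2 18 29
f 18 6 32
f 29 32 10
f 18 32 29
f 6 41 19
f 41 12 40
f 19 40 5
f 41 40 19
f 12 42 39
f 42 11 35
f 39 35 3
f 42 35 39
f 11 37 36
f 37 8 24
f 36 24 7
f 37 24 36
f 8 23 28
f 23 2 25
f 28 25 9
f 23 25 28
f 4 30 16
f 30 10 31
f 16 31 5
f 30 31 16
f 4 16 14
f 16 5 15
f 14 15 3
f 16 15 14
f 4 14 21
f 14 3 20
f 21 20 7
f 14 20 21
f 4 21 26
f 21 7 27
f 26 27 9
f 21 27 26
f 4 26 30
f 26 9 33
f 30 33 10
f 26 33 30
f 5 31 19
f 31 10 32
f 19 32 6
f 31 32 19
f 3 15 39
f 15 5 40
f 39 40 12
f 15 40 39
f 7 20 36
f 20 3 35
f 36 35 11
f 20 35 36
f 9 27 28
f 27 7 24
f 28 24 8
f 27 24 28
f 10 33 29
f 33 9 25
f 29 25 2
f 33 25 29
f 44 43 46
f 44 46 45
f 46 43 47
f 46 47 45
f 47 43 48
f 47 48 45
f 48 43 49
f 48 49 45
f 49 43 50
f 49 50 45
f 50 43 51
f 50 51 45
f 51 43 52
f 51 52 45
f 52 43 53
f 52 53 45
f 53 43 54
f 53 54 45
f 54 43 44
f 54 44 45
f 56 55 59
f 56 59 57
f 57 59 60
f 57 60 58
f 59 55 61
f 59 61 60
f 60 61 62
f 60 62 58
f 61 55 63
f 61 63 62
f 62 63 64
f 62 64 58
f 63 55 65
f 63 65 64
f 64 65 66
f 64 66 58
f 65 55 67
f 65 67 66
f 66 67 68
f 66 68 58
f 67 55 69
f 67 69 68
f 68 69 70
f 68 70 58
f 69 55 71
f 69 71 70
f 70 71 72
f 70 72 58
f 71 55 73
f 71 73 72
f 72 73 74
f 72 74 58
f 73 55 75
f 73 75 74
f 74 75 76
f 74 76 58
f 75 55 77
f 75 77 76
f 76 77 78
f 76 78 58
f 77 55 79
f 77 79 78
f 78 79 80
f 78 80 58
f 79 55 81
f 79 81 80
f 80 81 82
f 80 82 58
f 81 55 83
f 81 83 82
f 82 83 84
f 82 84 58
f 83 55 85
f 83 85 84
f 84 85 86
f 84 86 58
f 85 55 56
f 85 56 86
f 86 56 57
f 86 57 58



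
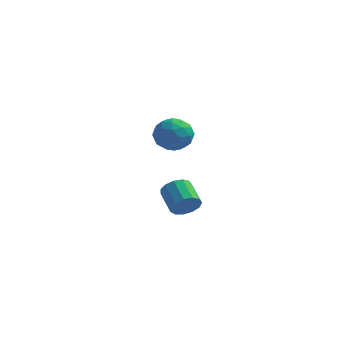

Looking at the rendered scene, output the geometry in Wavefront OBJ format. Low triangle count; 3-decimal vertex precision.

v 2.911 1.019 1.917
v 3.448 0.279 2.116
v 1.952 0.121 1.164
v 2.489 -0.619 1.363
v 2.01 -0.191 2.044
v 2.603 0.364 2.509
v 2.797 0.036 0.771
v 3.39 0.591 1.236
v 3.378 -0.328 1.408
v 2.891 -0.469 2.195
v 2.509 0.869 1.085
v 2.022 0.728 1.872
v 3.263 0.728 2.083
v 2.137 -0.328 1.197
v 1.855 -0.077 1.598
v 2.171 -0.512 1.715
v 2.767 0.778 2.314
v 3.082 0.343 2.431
v 2.237 0.066 2.388
v 2.318 0.057 0.849
v 2.633 -0.378 0.966
v 3.229 0.912 1.565
v 3.545 0.477 1.682
v 3.163 0.334 0.892
v 3.538 -0.064 1.784
v 2.975 -0.592 1.341
v 3.156 -0.207 0.993
v 3.504 0.12 1.266
v 3.252 -0.147 2.246
v 2.689 -0.675 1.804
v 2.407 -0.423 2.204
v 2.755 -0.097 2.477
v 3.211 -0.504 1.83
v 2.711 1.075 1.476
v 2.148 0.547 1.034
v 2.645 0.497 0.803
v 2.993 0.823 1.076
v 2.425 0.992 1.939
v 1.862 0.464 1.496
v 1.896 0.28 2.014
v 2.244 0.607 2.287
v 2.189 0.904 1.45
v 2.21 3.162 -4.119
v 2.574 3.036 -3.463
v 1.774 3.932 -2.846
v 1.41 4.058 -3.501
v 2.782 3.356 -3.658
v 1.982 4.252 -3.041
v 2.809 3.614 -3.998
v 2.009 4.51 -3.381
v 2.645 3.729 -4.377
v 1.845 4.625 -3.76
v 2.343 3.664 -4.674
v 1.543 4.559 -4.057
v 1.999 3.439 -4.794
v 1.199 4.335 -4.177
v 1.722 3.127 -4.7
v 0.922 4.022 -4.083
v 1.6 2.826 -4.421
v 0.8 3.721 -3.804
v 1.671 2.631 -4.046
v 0.871 3.527 -3.429
v 1.914 2.605 -3.695
v 1.114 3.501 -3.078
v 2.25 2.756 -3.477
v 1.45 3.652 -2.86
f 1 38 17
f 38 12 41
f 17 41 6
f 38 41 17
f 1 17 13
f 17 6 18
f 13 18 2
f 17 18 13
f 1 13 22
f 13 2 23
f 22 23 8
f 13 23 22
f 1 22 34
f 22 8 37
f 34 37 11
f 22 37 34
f 1 34 38
f 34 11 42
f 38 42 12
f 34 42 38
f 2 18 29
f 18 6 32
f 29 32 10
f 18 32 29
f 6 41 19
f 41 12 40
f 19 40 5
f 41 40 19
f 12 42 39
f 42 11 35
f 39 35 3
f 42 35 39
f 11 37 36
f 37 8 24
f 36 24 7
f 37 24 36
f 8 23 28
f 23 2 25
f 28 25 9
f 23 25 28
f 4 30 16
f 30 10 31
f 16 31 5
f 30 31 16
f 4 16 14
f 16 5 15
f 14 15 3
f 16 15 14
f 4 14 21
f 14 3 20
f 21 20 7
f 14 20 21
f 4 21 26
f 21 7 27
f 26 27 9
f 21 27 26
f 4 26 30
f 26 9 33
f 30 33 10
f 26 33 30
f 5 31 19
f 31 10 32
f 19 32 6
f 31 32 19
f 3 15 39
f 15 5 40
f 39 40 12
f 15 40 39
f 7 20 36
f 20 3 35
f 36 35 11
f 20 35 36
f 9 27 28
f 27 7 24
f 28 24 8
f 27 24 28
f 10 33 29
f 33 9 25
f 29 25 2
f 33 25 29
f 44 43 47
f 44 47 45
f 45 47 48
f 45 48 46
f 47 43 49
f 47 49 48
f 48 49 50
f 48 50 46
f 49 43 51
f 49 51 50
f 50 51 52
f 50 52 46
f 51 43 53
f 51 53 52
f 52 53 54
f 52 54 46
f 53 43 55
f 53 55 54
f 54 55 56
f 54 56 46
f 55 43 57
f 55 57 56
f 56 57 58
f 56 58 46
f 57 43 59
f 57 59 58
f 58 59 60
f 58 60 46
f 59 43 61
f 59 61 60
f 60 61 62
f 60 62 46
f 61 43 63
f 61 63 62
f 62 63 64
f 62 64 46
f 63 43 65
f 63 65 64
f 64 65 66
f 64 66 46
f 65 43 44
f 65 44 66
f 66 44 45
f 66 45 46



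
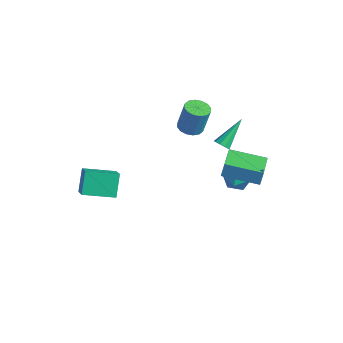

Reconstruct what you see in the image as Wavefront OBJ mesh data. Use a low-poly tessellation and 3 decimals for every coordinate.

v 1.096 1.619 0.115
v 1.089 1.871 0.969
v 2.755 2.95 -0.264
v 2.748 3.202 0.59
v 2.352 0.178 0.55
v 2.345 0.43 1.404
v 4.011 1.509 0.171
v 4.004 1.761 1.025
v 1.114 3.587 -2.71
v 1.545 2.991 -2.184
v -0.085 2.749 -2.676
v 0.346 2.153 -2.15
v 0.127 2.968 -1.825
v 0.868 3.486 -1.846
v 0.592 2.254 -3.014
v 1.333 2.772 -3.035
v 1.223 2.167 -2.372
v 0.935 2.609 -1.637
v 0.525 3.131 -3.223
v 0.237 3.573 -2.488
v -3.745 -4.841 -2.226
v -4.334 -4.106 -1.007
v -2.635 -3.332 -2.599
v -3.224 -2.597 -1.38
v -2.696 -5.403 -1.38
v -3.285 -4.668 -0.161
v -1.586 -3.894 -1.753
v -2.175 -3.159 -0.534
v -3.1 2.664 -0.391
v -2.332 2.678 -0.53
v -2.013 2.95 1.251
v -2.78 2.936 1.391
v -2.452 3.062 -0.567
v -2.133 3.334 1.214
v -2.746 3.339 -0.557
v -2.426 3.611 1.224
v -3.134 3.435 -0.502
v -2.815 3.707 1.279
v -3.513 3.325 -0.418
v -3.194 3.597 1.364
v -3.781 3.038 -0.326
v -3.462 3.31 1.456
v -3.867 2.65 -0.251
v -3.548 2.922 1.53
v -3.747 2.266 -0.214
v -3.428 2.538 1.567
v -3.454 1.989 -0.224
v -3.134 2.261 1.557
v -3.065 1.893 -0.279
v -2.746 2.165 1.502
v -2.686 2.003 -0.364
v -2.367 2.275 1.418
v -2.418 2.29 -0.456
v -2.099 2.562 1.326
v 1.604 0.872 2.277
v 1.923 1.133 1.994
v 1.436 2.428 3.523
v 1.602 1.185 1.887
v 1.282 1.09 1.962
v 1.113 0.893 2.185
v 1.173 0.687 2.451
v 1.435 0.567 2.635
v 1.776 0.59 2.652
v 2.036 0.745 2.494
v 2.094 0.96 2.234
f 2 4 1
f 5 2 1
f 1 4 3
f 3 5 1
f 2 8 4
f 6 2 5
f 6 8 2
f 4 8 3
f 7 5 3
f 3 8 7
f 7 6 5
f 8 6 7
f 9 20 14
f 9 14 10
f 9 10 16
f 9 16 19
f 9 19 20
f 10 14 18
f 14 20 13
f 20 19 11
f 19 16 15
f 16 10 17
f 12 18 13
f 12 13 11
f 12 11 15
f 12 15 17
f 12 17 18
f 13 18 14
f 11 13 20
f 15 11 19
f 17 15 16
f 18 17 10
f 22 24 21
f 25 22 21
f 21 24 23
f 23 25 21
f 22 28 24
f 26 22 25
f 26 28 22
f 24 28 23
f 27 25 23
f 23 28 27
f 27 26 25
f 28 26 27
f 30 29 33
f 30 33 31
f 31 33 34
f 31 34 32
f 33 29 35
f 33 35 34
f 34 35 36
f 34 36 32
f 35 29 37
f 35 37 36
f 36 37 38
f 36 38 32
f 37 29 39
f 37 39 38
f 38 39 40
f 38 40 32
f 39 29 41
f 39 41 40
f 40 41 42
f 40 42 32
f 41 29 43
f 41 43 42
f 42 43 44
f 42 44 32
f 43 29 45
f 43 45 44
f 44 45 46
f 44 46 32
f 45 29 47
f 45 47 46
f 46 47 48
f 46 48 32
f 47 29 49
f 47 49 48
f 48 49 50
f 48 50 32
f 49 29 51
f 49 51 50
f 50 51 52
f 50 52 32
f 51 29 53
f 51 53 52
f 52 53 54
f 52 54 32
f 53 29 30
f 53 30 54
f 54 30 31
f 54 31 32
f 56 55 58
f 56 58 57
f 58 55 59
f 58 59 57
f 59 55 60
f 59 60 57
f 60 55 61
f 60 61 57
f 61 55 62
f 61 62 57
f 62 55 63
f 62 63 57
f 63 55 64
f 63 64 57
f 64 55 65
f 64 65 57
f 65 55 56
f 65 56 57



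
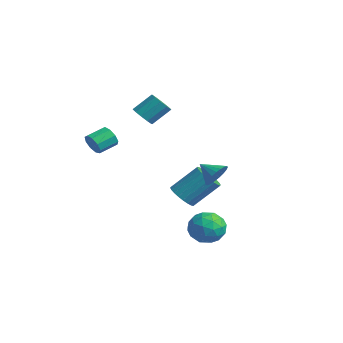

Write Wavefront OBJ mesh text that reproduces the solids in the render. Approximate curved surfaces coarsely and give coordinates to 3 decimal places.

v 2.531 1.675 0.278
v 3.042 1.617 0.98
v 1.589 1.165 0.922
v 2.894 1.944 1.022
v 2.682 2.225 0.936
v 2.445 2.41 0.736
v 2.222 2.469 0.456
v 2.053 2.39 0.146
v 1.967 2.188 -0.141
v 1.978 1.897 -0.355
v 2.084 1.568 -0.461
v 2.268 1.257 -0.438
v 2.498 1.019 -0.292
v 2.733 0.894 -0.047
v 2.933 0.904 0.254
v 3.064 1.048 0.56
v 3.102 1.3 0.816
v -2.35 -0.18 3.46
v -1.746 -0.589 3.737
v -1.487 0.471 4.737
v -2.09 0.88 4.46
v -1.583 -0.3 3.388
v -1.323 0.76 4.388
v -1.712 0.035 3.066
v -1.452 1.095 4.066
v -2.085 0.288 2.895
v -1.825 1.348 3.895
v -2.559 0.362 2.94
v -2.299 1.422 3.94
v -2.953 0.229 3.183
v -2.694 1.289 4.183
v -3.117 -0.06 3.532
v -2.857 1 4.532
v -2.988 -0.395 3.854
v -2.728 0.665 4.854
v -2.615 -0.648 4.025
v -2.355 0.412 5.025
v -2.141 -0.722 3.98
v -1.881 0.338 4.98
v 2.365 0.79 -3.35
v 3.232 1.472 -3.619
v 3.528 -0.352 -2.501
v 4.395 0.33 -2.77
v 3.619 0.669 -2.012
v 2.901 1.375 -2.538
v 3.859 -0.255 -3.582
v 3.141 0.451 -4.108
v 4.156 0.827 -3.763
v 4.007 1.398 -2.792
v 2.753 -0.278 -3.328
v 2.604 0.293 -2.357
v 2.697 1.231 -3.559
v 4.063 -0.111 -2.561
v 3.607 0.088 -2.116
v 4.117 0.489 -2.274
v 2.502 1.174 -2.924
v 3.011 1.575 -3.082
v 3.239 1.103 -2.137
v 3.749 -0.455 -3.038
v 4.258 -0.054 -3.196
v 2.643 0.631 -3.846
v 3.153 1.032 -4.004
v 3.521 0.017 -3.983
v 3.749 1.253 -3.802
v 4.432 0.582 -3.302
v 4.118 0.238 -3.78
v 3.695 0.653 -4.089
v 3.662 1.588 -3.231
v 4.345 0.917 -2.732
v 3.889 1.116 -2.287
v 3.467 1.531 -2.596
v 4.204 1.209 -3.316
v 2.415 0.203 -3.388
v 3.098 -0.468 -2.889
v 3.293 -0.411 -3.524
v 2.871 0.004 -3.833
v 2.328 0.538 -2.818
v 3.011 -0.133 -2.318
v 3.065 0.467 -2.031
v 2.642 0.882 -2.34
v 2.556 -0.089 -2.804
v -2.676 2.537 -3.423
v -2.04 1.926 -3.069
v -1.489 3.372 -1.562
v -2.124 3.983 -1.917
v -1.835 2.107 -3.319
v -1.284 3.553 -1.812
v -1.757 2.354 -3.584
v -1.206 3.8 -2.077
v -1.82 2.629 -3.825
v -1.268 4.075 -2.318
v -2.012 2.89 -4.005
v -1.461 4.336 -2.498
v -2.306 3.097 -4.096
v -1.755 4.543 -2.589
v -2.656 3.219 -4.085
v -2.105 4.665 -2.578
v -3.009 3.237 -3.973
v -2.458 4.683 -2.466
v -3.311 3.148 -3.778
v -2.76 4.594 -2.271
v -3.516 2.967 -3.528
v -2.965 4.413 -2.021
v -3.594 2.72 -3.263
v -3.043 4.166 -1.756
v -3.532 2.445 -3.022
v -2.98 3.891 -1.515
v -3.339 2.184 -2.842
v -2.788 3.63 -1.335
v -3.045 1.977 -2.751
v -2.494 3.423 -1.244
v -2.695 1.855 -2.762
v -2.144 3.301 -1.255
v -2.342 1.837 -2.874
v -1.791 3.283 -1.367
v -1.541 -3.712 2.283
v -1.189 -3.907 2.881
v -1.267 -2.783 3.294
v -1.619 -2.588 2.697
v -0.869 -3.758 2.537
v -0.947 -2.635 2.95
v -0.863 -3.588 2.075
v -0.941 -2.464 2.488
v -1.174 -3.476 1.711
v -1.253 -2.352 2.124
v -1.657 -3.474 1.614
v -1.735 -2.35 2.027
v -2.086 -3.584 1.831
v -2.164 -2.46 2.244
v -2.259 -3.753 2.259
v -2.338 -2.629 2.672
v -2.097 -3.903 2.699
v -2.175 -2.779 3.112
v -1.674 -3.964 2.945
v -1.752 -2.84 3.358
f 2 1 4
f 2 4 3
f 4 1 5
f 4 5 3
f 5 1 6
f 5 6 3
f 6 1 7
f 6 7 3
f 7 1 8
f 7 8 3
f 8 1 9
f 8 9 3
f 9 1 10
f 9 10 3
f 10 1 11
f 10 11 3
f 11 1 12
f 11 12 3
f 12 1 13
f 12 13 3
f 13 1 14
f 13 14 3
f 14 1 15
f 14 15 3
f 15 1 16
f 15 16 3
f 16 1 17
f 16 17 3
f 17 1 2
f 17 2 3
f 19 18 22
f 19 22 20
f 20 22 23
f 20 23 21
f 22 18 24
f 22 24 23
f 23 24 25
f 23 25 21
f 24 18 26
f 24 26 25
f 25 26 27
f 25 27 21
f 26 18 28
f 26 28 27
f 27 28 29
f 27 29 21
f 28 18 30
f 28 30 29
f 29 30 31
f 29 31 21
f 30 18 32
f 30 32 31
f 31 32 33
f 31 33 21
f 32 18 34
f 32 34 33
f 33 34 35
f 33 35 21
f 34 18 36
f 34 36 35
f 35 36 37
f 35 37 21
f 36 18 38
f 36 38 37
f 37 38 39
f 37 39 21
f 38 18 19
f 38 19 39
f 39 19 20
f 39 20 21
f 40 77 56
f 77 51 80
f 56 80 45
f 77 80 56
f 40 56 52
f 56 45 57
f 52 57 41
f 56 57 52
f 40 52 61
f 52 41 62
f 61 62 47
f 52 62 61
f 40 61 73
f 61 47 76
f 73 76 50
f 61 76 73
f 40 73 77
f 73 50 81
f 77 81 51
f 73 81 77
f 41 57 68
f 57 45 71
f 68 71 49
f 57 71 68
f 45 80 58
f 80 51 79
f 58 79 44
f 80 79 58
f 51 81 78
f 81 50 74
f 78 74 42
f 81 74 78
f 50 76 75
f 76 47 63
f 75 63 46
f 76 63 75
f 47 62 67
f 62 41 64
f 67 64 48
f 62 64 67
f 43 69 55
f 69 49 70
f 55 70 44
f 69 70 55
f 43 55 53
f 55 44 54
f 53 54 42
f 55 54 53
f 43 53 60
f 53 42 59
f 60 59 46
f 53 59 60
f 43 60 65
f 60 46 66
f 65 66 48
f 60 66 65
f 43 65 69
f 65 48 72
f 69 72 49
f 65 72 69
f 44 70 58
f 70 49 71
f 58 71 45
f 70 71 58
f 42 54 78
f 54 44 79
f 78 79 51
f 54 79 78
f 46 59 75
f 59 42 74
f 75 74 50
f 59 74 75
f 48 66 67
f 66 46 63
f 67 63 47
f 66 63 67
f 49 72 68
f 72 48 64
f 68 64 41
f 72 64 68
f 83 82 86
f 83 86 84
f 84 86 87
f 84 87 85
f 86 82 88
f 86 88 87
f 87 88 89
f 87 89 85
f 88 82 90
f 88 90 89
f 89 90 91
f 89 91 85
f 90 82 92
f 90 92 91
f 91 92 93
f 91 93 85
f 92 82 94
f 92 94 93
f 93 94 95
f 93 95 85
f 94 82 96
f 94 96 95
f 95 96 97
f 95 97 85
f 96 82 98
f 96 98 97
f 97 98 99
f 97 99 85
f 98 82 100
f 98 100 99
f 99 100 101
f 99 101 85
f 100 82 102
f 100 102 101
f 101 102 103
f 101 103 85
f 102 82 104
f 102 104 103
f 103 104 105
f 103 105 85
f 104 82 106
f 104 106 105
f 105 106 107
f 105 107 85
f 106 82 108
f 106 108 107
f 107 108 109
f 107 109 85
f 108 82 110
f 108 110 109
f 109 110 111
f 109 111 85
f 110 82 112
f 110 112 111
f 111 112 113
f 111 113 85
f 112 82 114
f 112 114 113
f 113 114 115
f 113 115 85
f 114 82 83
f 114 83 115
f 115 83 84
f 115 84 85
f 117 116 120
f 117 120 118
f 118 120 121
f 118 121 119
f 120 116 122
f 120 122 121
f 121 122 123
f 121 123 119
f 122 116 124
f 122 124 123
f 123 124 125
f 123 125 119
f 124 116 126
f 124 126 125
f 125 126 127
f 125 127 119
f 126 116 128
f 126 128 127
f 127 128 129
f 127 129 119
f 128 116 130
f 128 130 129
f 129 130 131
f 129 131 119
f 130 116 132
f 130 132 131
f 131 132 133
f 131 133 119
f 132 116 134
f 132 134 133
f 133 134 135
f 133 135 119
f 134 116 117
f 134 117 135
f 135 117 118
f 135 118 119



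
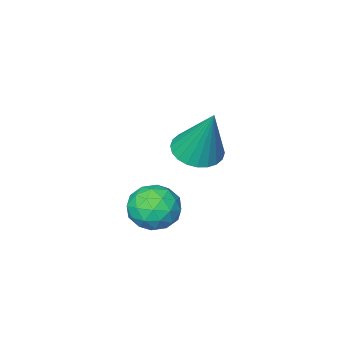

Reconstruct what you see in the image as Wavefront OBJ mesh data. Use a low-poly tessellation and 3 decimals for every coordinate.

v 0.087 2.801 -0.26
v 0.759 3.204 -0.463
v 0.133 3.659 1.6
v 0.536 3.409 -0.552
v 0.244 3.521 -0.597
v -0.072 3.523 -0.59
v -0.364 3.416 -0.533
v -0.587 3.215 -0.435
v -0.708 2.951 -0.31
v -0.707 2.664 -0.177
v -0.586 2.398 -0.058
v -0.362 2.193 0.031
v -0.07 2.081 0.076
v 0.246 2.078 0.069
v 0.538 2.186 0.012
v 0.761 2.387 -0.086
v 0.881 2.651 -0.211
v 0.881 2.938 -0.343
v 0.586 2.436 -2.346
v 0.958 3.066 -2.821
v 1.862 1.914 -2.039
v 2.234 2.544 -2.514
v 1.836 2.741 -1.763
v 1.047 3.064 -1.953
v 1.773 1.916 -2.907
v 0.984 2.239 -3.097
v 1.692 2.745 -3.168
v 1.731 3.255 -2.461
v 1.089 1.725 -2.399
v 1.128 2.235 -1.692
v 0.66 2.797 -2.61
v 2.16 2.183 -2.25
v 1.926 2.299 -1.808
v 2.145 2.669 -2.088
v 0.713 2.796 -2.1
v 0.931 3.166 -2.379
v 1.447 2.975 -1.758
v 1.889 1.814 -2.481
v 2.107 2.184 -2.76
v 0.675 2.311 -2.772
v 0.894 2.681 -3.052
v 1.373 2.005 -3.102
v 1.31 2.978 -3.094
v 2.06 2.671 -2.913
v 1.789 2.302 -3.144
v 1.325 2.492 -3.256
v 1.333 3.278 -2.678
v 2.083 2.971 -2.498
v 1.849 3.087 -2.056
v 1.385 3.277 -2.168
v 1.764 3.089 -2.882
v 0.737 2.009 -2.362
v 1.487 1.702 -2.182
v 1.435 1.703 -2.692
v 0.971 1.893 -2.804
v 0.76 2.309 -1.947
v 1.51 2.002 -1.766
v 1.495 2.488 -1.604
v 1.031 2.678 -1.716
v 1.056 1.891 -1.978
f 2 1 4
f 2 4 3
f 4 1 5
f 4 5 3
f 5 1 6
f 5 6 3
f 6 1 7
f 6 7 3
f 7 1 8
f 7 8 3
f 8 1 9
f 8 9 3
f 9 1 10
f 9 10 3
f 10 1 11
f 10 11 3
f 11 1 12
f 11 12 3
f 12 1 13
f 12 13 3
f 13 1 14
f 13 14 3
f 14 1 15
f 14 15 3
f 15 1 16
f 15 16 3
f 16 1 17
f 16 17 3
f 17 1 18
f 17 18 3
f 18 1 2
f 18 2 3
f 19 56 35
f 56 30 59
f 35 59 24
f 56 59 35
f 19 35 31
f 35 24 36
f 31 36 20
f 35 36 31
f 19 31 40
f 31 20 41
f 40 41 26
f 31 41 40
f 19 40 52
f 40 26 55
f 52 55 29
f 40 55 52
f 19 52 56
f 52 29 60
f 56 60 30
f 52 60 56
f 20 36 47
f 36 24 50
f 47 50 28
f 36 50 47
f 24 59 37
f 59 30 58
f 37 58 23
f 59 58 37
f 30 60 57
f 60 29 53
f 57 53 21
f 60 53 57
f 29 55 54
f 55 26 42
f 54 42 25
f 55 42 54
f 26 41 46
f 41 20 43
f 46 43 27
f 41 43 46
f 22 48 34
f 48 28 49
f 34 49 23
f 48 49 34
f 22 34 32
f 34 23 33
f 32 33 21
f 34 33 32
f 22 32 39
f 32 21 38
f 39 38 25
f 32 38 39
f 22 39 44
f 39 25 45
f 44 45 27
f 39 45 44
f 22 44 48
f 44 27 51
f 48 51 28
f 44 51 48
f 23 49 37
f 49 28 50
f 37 50 24
f 49 50 37
f 21 33 57
f 33 23 58
f 57 58 30
f 33 58 57
f 25 38 54
f 38 21 53
f 54 53 29
f 38 53 54
f 27 45 46
f 45 25 42
f 46 42 26
f 45 42 46
f 28 51 47
f 51 27 43
f 47 43 20
f 51 43 47



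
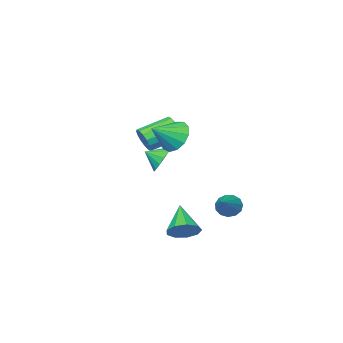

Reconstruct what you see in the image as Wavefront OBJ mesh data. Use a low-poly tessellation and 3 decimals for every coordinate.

v 3.719 4.187 -2.85
v 4.313 3.557 -3.161
v 2.941 2.873 -1.67
v 4.558 3.856 -2.665
v 4.411 4.311 -2.255
v 3.94 4.708 -2.124
v 3.366 4.861 -2.332
v 2.958 4.699 -2.783
v 2.905 4.297 -3.264
v 3.234 3.844 -3.552
v 3.79 3.552 -3.511
v 1.37 -0.608 0.117
v 1.987 -0.557 -0.617
v 2.03 -1.312 0.623
v 2.13 -0.198 -0.304
v 2.069 0.05 0.122
v 1.821 0.123 0.547
v 1.452 -0 0.856
v 1.061 -0.286 0.967
v 0.753 -0.658 0.851
v 0.61 -1.017 0.538
v 0.671 -1.266 0.112
v 0.919 -1.338 -0.313
v 1.288 -1.215 -0.622
v 1.679 -0.929 -0.733
v 2.542 1.96 2.839
v 3.035 1.623 1.951
v 3.938 1.78 3.681
v 3.103 2.222 1.966
v 2.993 2.737 2.258
v 2.741 3.007 2.735
v 2.425 2.944 3.244
v 2.146 2.568 3.625
v 1.993 2 3.757
v 2.015 1.419 3.596
v 2.204 1.01 3.196
v 2.5 0.903 2.682
v 2.81 1.131 2.218
v -1.418 1.558 -3.347
v -1.139 1.825 -4.013
v 0.038 2.662 -2.293
v -1.444 2.107 -3.887
v -1.741 2.214 -3.589
v -1.935 2.113 -3.214
v -1.966 1.836 -2.882
v -1.822 1.47 -2.697
v -1.551 1.133 -2.719
v -1.237 0.93 -2.94
v -0.981 0.927 -3.29
v -0.864 1.124 -3.658
v -0.923 1.459 -3.928
v 0.709 -3.156 0.588
v 1.078 -2.717 1.202
v -0.7 -2.205 1.905
v -1.069 -2.644 1.292
v 1.03 -2.435 0.875
v -0.748 -1.922 1.578
v 0.896 -2.346 0.471
v -0.882 -1.833 1.174
v 0.712 -2.474 0.098
v -1.067 -1.962 0.802
v 0.527 -2.785 -0.143
v -1.251 -2.273 0.56
v 0.391 -3.195 -0.188
v -1.388 -2.683 0.515
v 0.34 -3.595 -0.025
v -1.438 -3.083 0.678
v 0.388 -3.878 0.302
v -1.39 -3.365 1.005
v 0.522 -3.967 0.706
v -1.256 -3.454 1.409
v 0.707 -3.838 1.078
v -1.072 -3.326 1.782
v 0.891 -3.527 1.32
v -0.887 -3.015 2.023
v 1.028 -3.117 1.365
v -0.751 -2.605 2.068
f 2 1 4
f 2 4 3
f 4 1 5
f 4 5 3
f 5 1 6
f 5 6 3
f 6 1 7
f 6 7 3
f 7 1 8
f 7 8 3
f 8 1 9
f 8 9 3
f 9 1 10
f 9 10 3
f 10 1 11
f 10 11 3
f 11 1 2
f 11 2 3
f 13 12 15
f 13 15 14
f 15 12 16
f 15 16 14
f 16 12 17
f 16 17 14
f 17 12 18
f 17 18 14
f 18 12 19
f 18 19 14
f 19 12 20
f 19 20 14
f 20 12 21
f 20 21 14
f 21 12 22
f 21 22 14
f 22 12 23
f 22 23 14
f 23 12 24
f 23 24 14
f 24 12 25
f 24 25 14
f 25 12 13
f 25 13 14
f 27 26 29
f 27 29 28
f 29 26 30
f 29 30 28
f 30 26 31
f 30 31 28
f 31 26 32
f 31 32 28
f 32 26 33
f 32 33 28
f 33 26 34
f 33 34 28
f 34 26 35
f 34 35 28
f 35 26 36
f 35 36 28
f 36 26 37
f 36 37 28
f 37 26 38
f 37 38 28
f 38 26 27
f 38 27 28
f 40 39 42
f 40 42 41
f 42 39 43
f 42 43 41
f 43 39 44
f 43 44 41
f 44 39 45
f 44 45 41
f 45 39 46
f 45 46 41
f 46 39 47
f 46 47 41
f 47 39 48
f 47 48 41
f 48 39 49
f 48 49 41
f 49 39 50
f 49 50 41
f 50 39 51
f 50 51 41
f 51 39 40
f 51 40 41
f 53 52 56
f 53 56 54
f 54 56 57
f 54 57 55
f 56 52 58
f 56 58 57
f 57 58 59
f 57 59 55
f 58 52 60
f 58 60 59
f 59 60 61
f 59 61 55
f 60 52 62
f 60 62 61
f 61 62 63
f 61 63 55
f 62 52 64
f 62 64 63
f 63 64 65
f 63 65 55
f 64 52 66
f 64 66 65
f 65 66 67
f 65 67 55
f 66 52 68
f 66 68 67
f 67 68 69
f 67 69 55
f 68 52 70
f 68 70 69
f 69 70 71
f 69 71 55
f 70 52 72
f 70 72 71
f 71 72 73
f 71 73 55
f 72 52 74
f 72 74 73
f 73 74 75
f 73 75 55
f 74 52 76
f 74 76 75
f 75 76 77
f 75 77 55
f 76 52 53
f 76 53 77
f 77 53 54
f 77 54 55

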